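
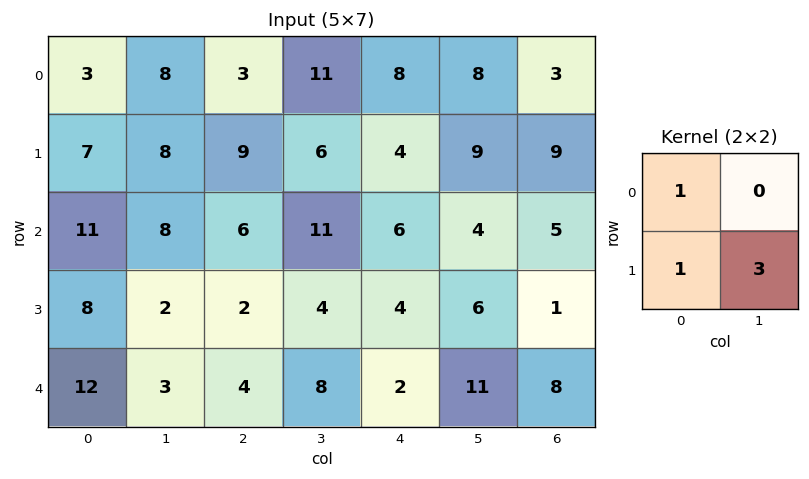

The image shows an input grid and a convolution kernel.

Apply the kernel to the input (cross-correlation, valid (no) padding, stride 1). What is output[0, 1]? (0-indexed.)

43

The receptive field on the input at this output position is [8 3 / 8 9]. Elementwise product with the kernel and sum: 8·1 + 8·1 + 9·3.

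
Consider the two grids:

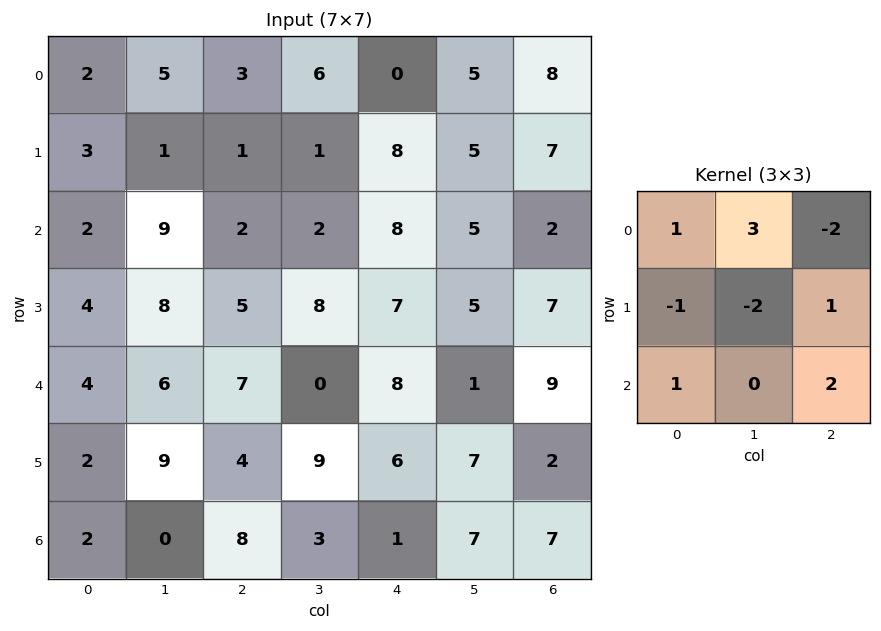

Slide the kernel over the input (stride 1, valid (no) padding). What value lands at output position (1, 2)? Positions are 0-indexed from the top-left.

9

The receptive field on the input at this output position is [1 1 8 / 2 2 8 / 5 8 7]. Elementwise product with the kernel and sum: 1·1 + 1·3 + 8·-2 + 2·-1 + 2·-2 + 8·1 + 5·1 + 7·2.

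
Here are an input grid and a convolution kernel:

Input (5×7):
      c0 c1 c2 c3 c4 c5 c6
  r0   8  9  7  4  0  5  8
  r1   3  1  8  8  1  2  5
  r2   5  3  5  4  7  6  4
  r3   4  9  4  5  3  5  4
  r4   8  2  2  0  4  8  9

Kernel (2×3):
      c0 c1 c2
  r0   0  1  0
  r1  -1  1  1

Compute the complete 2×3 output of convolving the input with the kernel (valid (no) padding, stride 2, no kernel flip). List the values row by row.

Output[0,0]: The receptive field on the input at this output position is [8 9 7 / 3 1 8]. Elementwise product with the kernel and sum: 9·1 + 3·-1 + 1·1 + 8·1.
Output[0,1]: The receptive field on the input at this output position is [7 4 0 / 8 8 1]. Elementwise product with the kernel and sum: 4·1 + 8·-1 + 8·1 + 1·1.

15 5 11
12 8 12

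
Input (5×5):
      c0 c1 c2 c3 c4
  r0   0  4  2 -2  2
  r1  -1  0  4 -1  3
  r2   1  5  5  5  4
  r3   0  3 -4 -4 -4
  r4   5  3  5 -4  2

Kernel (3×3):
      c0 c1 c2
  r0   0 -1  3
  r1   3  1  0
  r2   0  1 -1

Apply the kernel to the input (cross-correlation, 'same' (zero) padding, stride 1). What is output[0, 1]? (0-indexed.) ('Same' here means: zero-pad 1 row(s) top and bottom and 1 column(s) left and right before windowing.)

The receptive field on the zero-padded input at this output position is [0 0 0 / 0 4 2 / -1 0 4]. Elementwise product with the kernel and sum: 0·-1 + 0·3 + 0·3 + 4·1 + 0·1 + 4·-1.

0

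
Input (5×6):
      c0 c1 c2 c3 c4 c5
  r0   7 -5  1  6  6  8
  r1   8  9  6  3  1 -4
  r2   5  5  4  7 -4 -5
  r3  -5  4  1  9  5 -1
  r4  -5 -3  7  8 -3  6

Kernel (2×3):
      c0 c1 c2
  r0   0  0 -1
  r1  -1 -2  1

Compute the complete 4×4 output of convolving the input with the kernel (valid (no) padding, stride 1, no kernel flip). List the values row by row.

Output[0,0]: The receptive field on the input at this output position is [7 -5 1 / 8 9 6]. Elementwise product with the kernel and sum: 1·-1 + 8·-1 + 9·-2 + 6·1.

-21 -24 -17 -17
-17 -9 -23 0
-6 -4 -10 -15
17 -12 -31 5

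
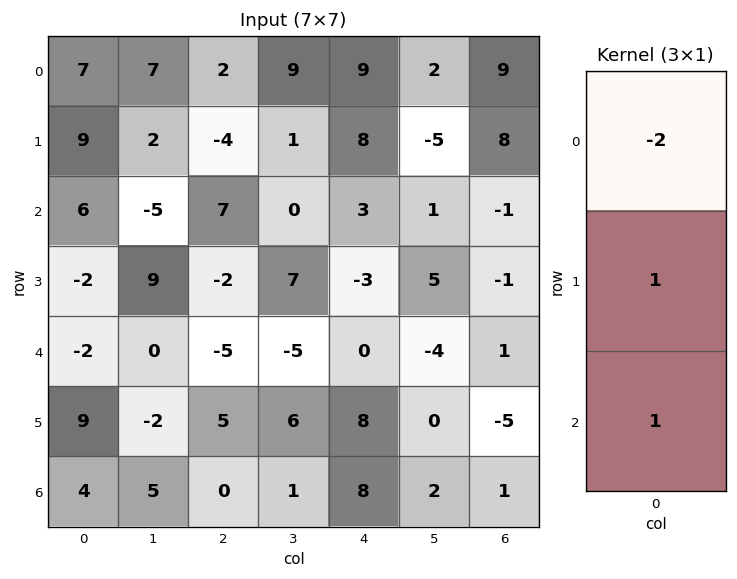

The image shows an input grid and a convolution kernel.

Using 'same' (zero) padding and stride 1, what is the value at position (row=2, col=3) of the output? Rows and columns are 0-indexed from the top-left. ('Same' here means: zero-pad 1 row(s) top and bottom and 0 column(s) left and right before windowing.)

5

The receptive field on the zero-padded input at this output position is [1 / 0 / 7]. Elementwise product with the kernel and sum: 1·-2 + 0·1 + 7·1.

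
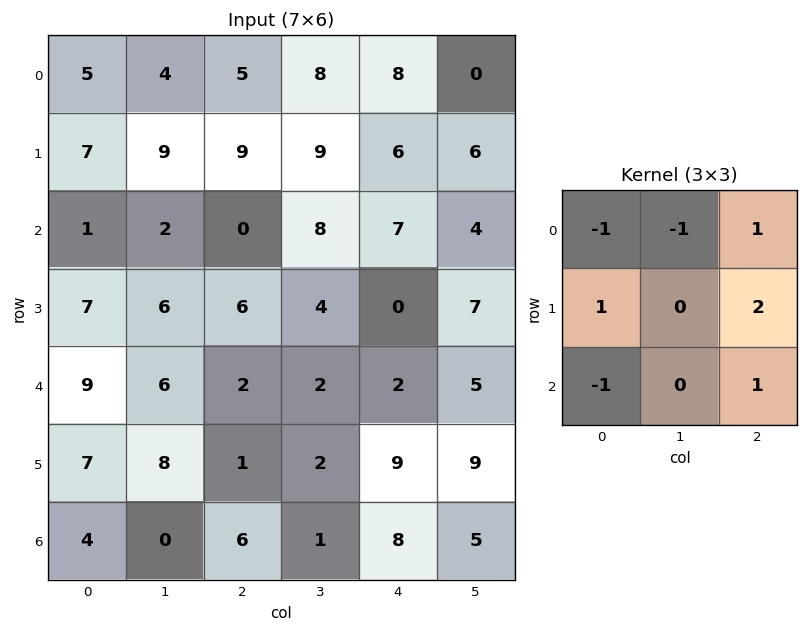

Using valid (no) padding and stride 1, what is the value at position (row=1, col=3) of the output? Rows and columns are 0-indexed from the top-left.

10

The receptive field on the input at this output position is [9 6 6 / 8 7 4 / 4 0 7]. Elementwise product with the kernel and sum: 9·-1 + 6·-1 + 6·1 + 8·1 + 4·2 + 4·-1 + 7·1.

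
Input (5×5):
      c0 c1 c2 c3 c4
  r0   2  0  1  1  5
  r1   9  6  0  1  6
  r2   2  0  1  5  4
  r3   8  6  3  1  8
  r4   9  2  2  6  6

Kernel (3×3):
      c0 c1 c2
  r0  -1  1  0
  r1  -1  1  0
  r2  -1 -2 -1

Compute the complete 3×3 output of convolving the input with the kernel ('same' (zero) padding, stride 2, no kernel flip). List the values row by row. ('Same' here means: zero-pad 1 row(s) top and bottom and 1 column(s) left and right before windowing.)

Output[0,0]: The receptive field on the zero-padded input at this output position is [0 0 0 / 0 2 0 / 0 9 6]. Elementwise product with the kernel and sum: 0·-1 + 0·1 + 0·-1 + 2·1 + 0·-1 + 9·-2 + 6·-1.

-22 -6 -9
-11 -18 -13
17 -3 7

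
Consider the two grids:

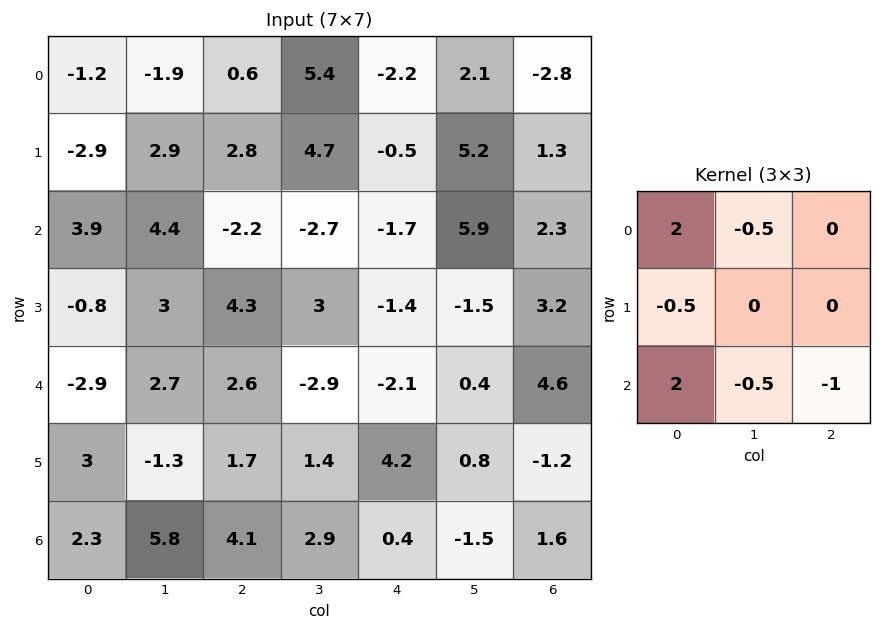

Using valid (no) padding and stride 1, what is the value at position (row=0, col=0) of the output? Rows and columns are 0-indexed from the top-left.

7.8

The receptive field on the input at this output position is [-1.2 -1.9 0.6 / -2.9 2.9 2.8 / 3.9 4.4 -2.2]. Elementwise product with the kernel and sum: -1.2·2 + -1.9·-0.5 + -2.9·-0.5 + 3.9·2 + 4.4·-0.5 + -2.2·-1.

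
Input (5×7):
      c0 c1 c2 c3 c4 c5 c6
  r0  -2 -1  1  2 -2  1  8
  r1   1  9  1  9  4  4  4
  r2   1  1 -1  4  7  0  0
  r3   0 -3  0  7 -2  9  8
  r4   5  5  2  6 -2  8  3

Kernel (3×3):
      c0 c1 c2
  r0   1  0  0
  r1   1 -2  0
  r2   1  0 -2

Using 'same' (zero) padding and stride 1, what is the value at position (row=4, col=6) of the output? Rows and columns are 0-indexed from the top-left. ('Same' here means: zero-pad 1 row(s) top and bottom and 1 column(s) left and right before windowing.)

The receptive field on the zero-padded input at this output position is [9 8 0 / 8 3 0 / 0 0 0]. Elementwise product with the kernel and sum: 9·1 + 8·1 + 3·-2 + 0·1 + 0·-2.

11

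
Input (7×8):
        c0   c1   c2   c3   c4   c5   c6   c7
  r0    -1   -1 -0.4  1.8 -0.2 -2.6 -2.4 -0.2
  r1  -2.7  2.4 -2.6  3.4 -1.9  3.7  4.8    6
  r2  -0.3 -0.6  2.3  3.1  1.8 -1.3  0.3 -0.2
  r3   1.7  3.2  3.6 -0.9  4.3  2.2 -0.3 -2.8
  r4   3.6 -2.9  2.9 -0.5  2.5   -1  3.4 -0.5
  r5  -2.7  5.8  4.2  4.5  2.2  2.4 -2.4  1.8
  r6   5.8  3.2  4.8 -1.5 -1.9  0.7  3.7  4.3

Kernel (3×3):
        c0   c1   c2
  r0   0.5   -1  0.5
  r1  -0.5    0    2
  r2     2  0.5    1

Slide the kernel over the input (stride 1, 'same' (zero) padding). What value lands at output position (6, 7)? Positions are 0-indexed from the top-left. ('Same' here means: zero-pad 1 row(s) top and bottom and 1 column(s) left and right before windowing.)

-4.85

The receptive field on the zero-padded input at this output position is [-2.4 1.8 0 / 3.7 4.3 0 / 0 0 0]. Elementwise product with the kernel and sum: -2.4·0.5 + 1.8·-1 + 0·0.5 + 3.7·-0.5 + 0·2 + 0·2 + 0·0.5 + 0·1.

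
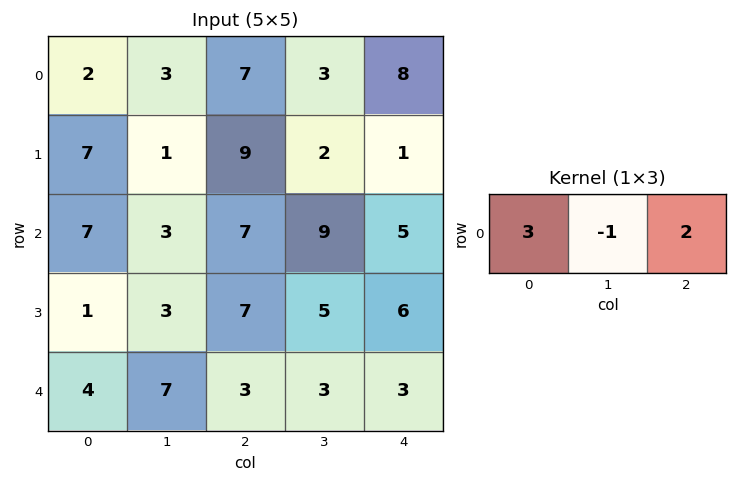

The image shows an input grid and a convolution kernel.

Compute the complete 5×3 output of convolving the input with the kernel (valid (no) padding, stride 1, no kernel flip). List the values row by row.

Output[0,0]: The receptive field on the input at this output position is [2 3 7]. Elementwise product with the kernel and sum: 2·3 + 3·-1 + 7·2.

17 8 34
38 -2 27
32 20 22
14 12 28
11 24 12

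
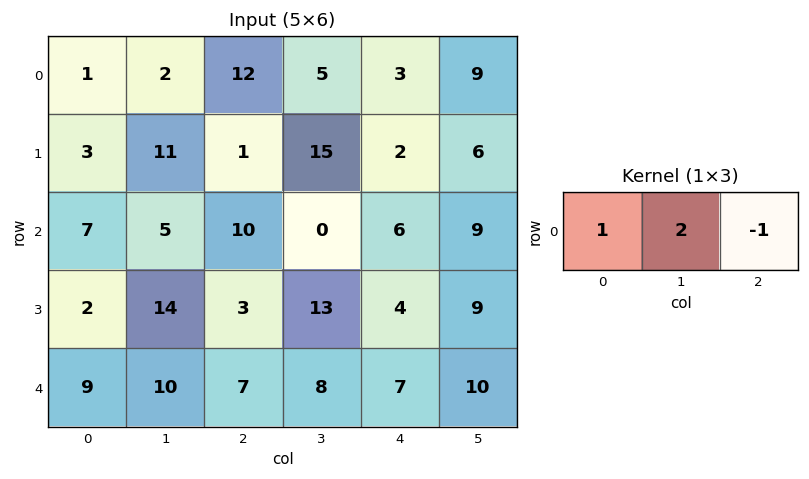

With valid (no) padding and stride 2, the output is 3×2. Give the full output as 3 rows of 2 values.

Output[0,0]: The receptive field on the input at this output position is [1 2 12]. Elementwise product with the kernel and sum: 1·1 + 2·2 + 12·-1.
Output[0,1]: The receptive field on the input at this output position is [12 5 3]. Elementwise product with the kernel and sum: 12·1 + 5·2 + 3·-1.

-7 19
7 4
22 16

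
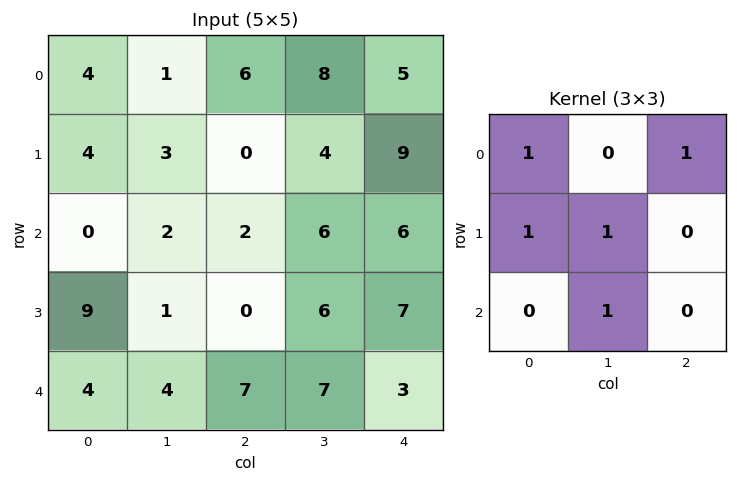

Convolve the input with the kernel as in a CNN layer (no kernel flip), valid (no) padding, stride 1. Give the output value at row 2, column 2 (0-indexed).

The receptive field on the input at this output position is [2 6 6 / 0 6 7 / 7 7 3]. Elementwise product with the kernel and sum: 2·1 + 6·1 + 0·1 + 6·1 + 7·1.

21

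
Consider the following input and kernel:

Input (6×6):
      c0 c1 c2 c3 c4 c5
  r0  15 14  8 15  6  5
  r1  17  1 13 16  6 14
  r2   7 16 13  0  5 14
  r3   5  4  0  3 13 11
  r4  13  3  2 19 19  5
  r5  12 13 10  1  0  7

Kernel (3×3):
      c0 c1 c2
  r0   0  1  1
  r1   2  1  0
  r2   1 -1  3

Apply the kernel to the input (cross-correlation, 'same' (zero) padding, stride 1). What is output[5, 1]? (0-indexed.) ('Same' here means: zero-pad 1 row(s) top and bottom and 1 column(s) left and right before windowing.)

42

The receptive field on the zero-padded input at this output position is [13 3 2 / 12 13 10 / 0 0 0]. Elementwise product with the kernel and sum: 3·1 + 2·1 + 12·2 + 13·1 + 0·1 + 0·-1 + 0·3.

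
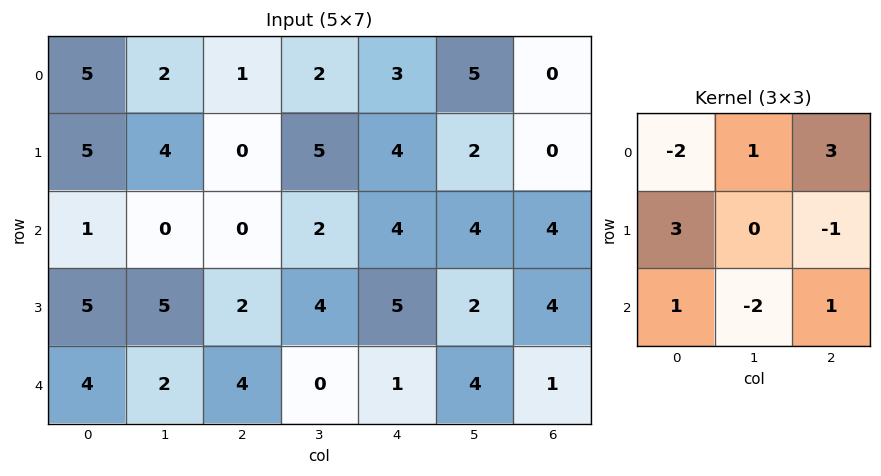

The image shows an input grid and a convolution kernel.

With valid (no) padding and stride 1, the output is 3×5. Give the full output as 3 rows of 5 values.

11 12 5 25 11
-6 10 12 -2 7
15 11 20 24 13

Output[0,0]: The receptive field on the input at this output position is [5 2 1 / 5 4 0 / 1 0 0]. Elementwise product with the kernel and sum: 5·-2 + 2·1 + 1·3 + 5·3 + 0·-1 + 1·1 + 0·-2 + 0·1.
Output[0,1]: The receptive field on the input at this output position is [2 1 2 / 4 0 5 / 0 0 2]. Elementwise product with the kernel and sum: 2·-2 + 1·1 + 2·3 + 4·3 + 5·-1 + 0·1 + 0·-2 + 2·1.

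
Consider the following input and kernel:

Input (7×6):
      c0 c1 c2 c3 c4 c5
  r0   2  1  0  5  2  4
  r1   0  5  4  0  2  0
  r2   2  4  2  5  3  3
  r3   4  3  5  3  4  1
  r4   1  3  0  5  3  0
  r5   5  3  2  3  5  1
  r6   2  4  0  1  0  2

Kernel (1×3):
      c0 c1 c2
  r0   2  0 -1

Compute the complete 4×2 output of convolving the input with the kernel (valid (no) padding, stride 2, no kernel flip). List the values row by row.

4 -2
2 1
2 -3
4 0

Output[0,0]: The receptive field on the input at this output position is [2 1 0]. Elementwise product with the kernel and sum: 2·2 + 0·-1.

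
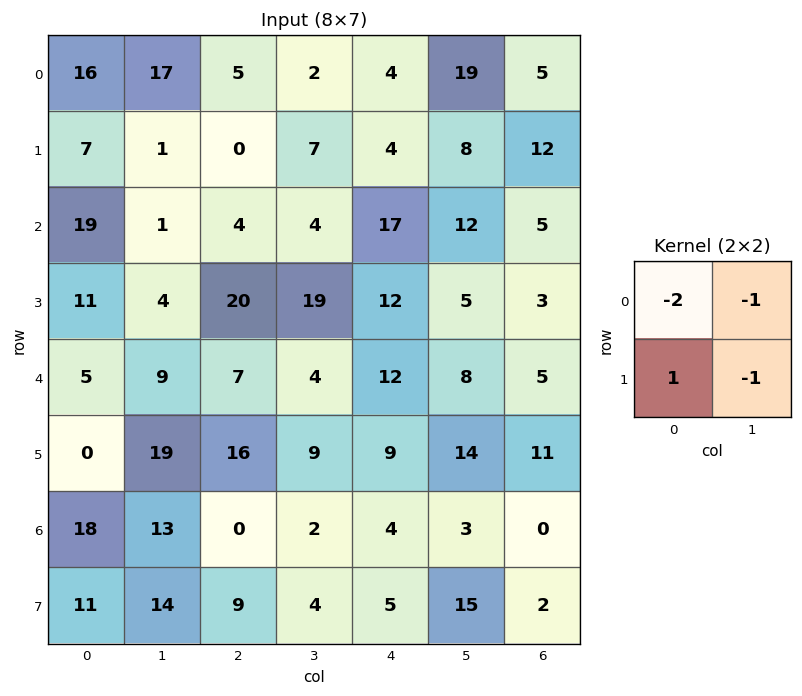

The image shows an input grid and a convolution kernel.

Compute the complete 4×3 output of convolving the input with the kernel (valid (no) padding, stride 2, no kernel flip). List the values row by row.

Output[0,0]: The receptive field on the input at this output position is [16 17 / 7 1]. Elementwise product with the kernel and sum: 16·-2 + 17·-1 + 7·1 + 1·-1.
Output[0,1]: The receptive field on the input at this output position is [5 2 / 0 7]. Elementwise product with the kernel and sum: 5·-2 + 2·-1 + 0·1 + 7·-1.

-43 -19 -31
-32 -11 -39
-38 -11 -37
-52 3 -21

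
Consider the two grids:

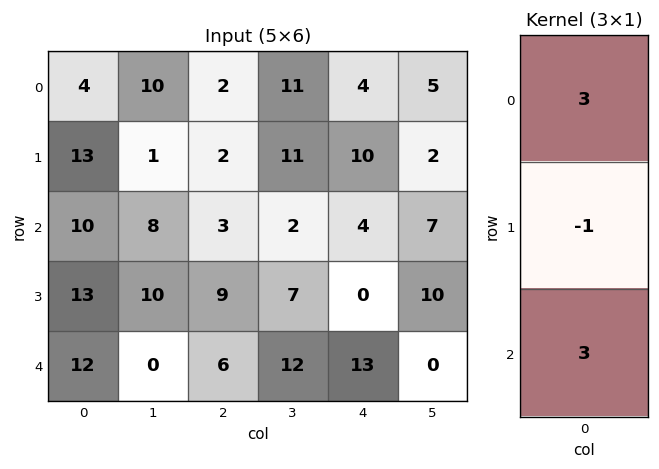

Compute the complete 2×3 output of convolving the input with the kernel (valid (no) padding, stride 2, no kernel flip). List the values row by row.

29 13 14
53 18 51

Output[0,0]: The receptive field on the input at this output position is [4 / 13 / 10]. Elementwise product with the kernel and sum: 4·3 + 13·-1 + 10·3.
Output[0,1]: The receptive field on the input at this output position is [2 / 2 / 3]. Elementwise product with the kernel and sum: 2·3 + 2·-1 + 3·3.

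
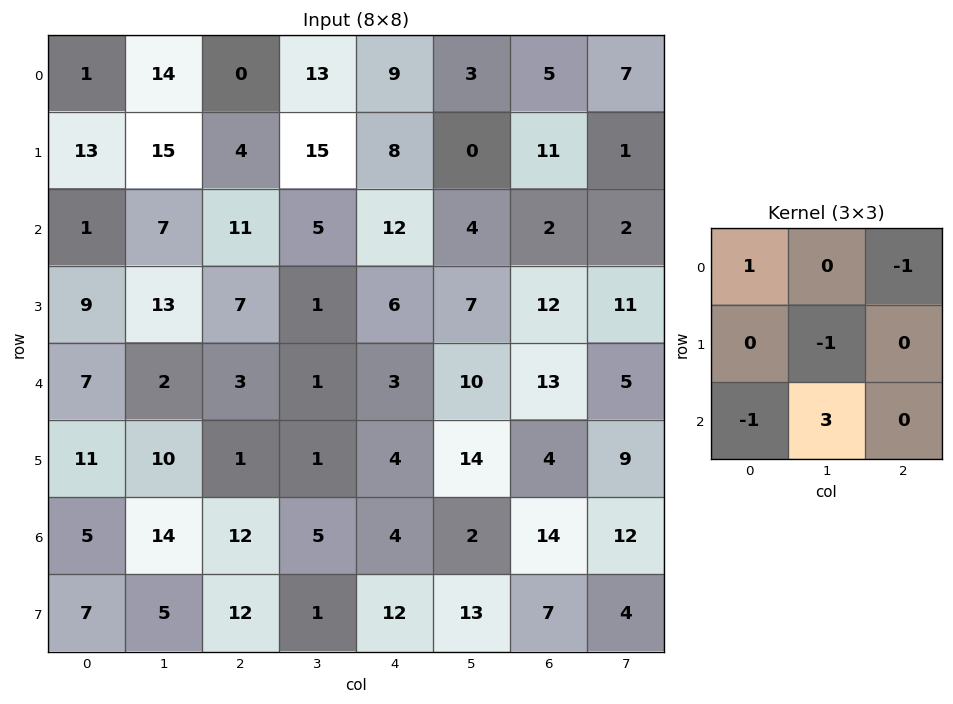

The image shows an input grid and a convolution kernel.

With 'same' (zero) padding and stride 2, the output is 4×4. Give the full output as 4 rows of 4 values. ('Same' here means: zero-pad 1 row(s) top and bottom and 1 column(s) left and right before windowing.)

Output[0,0]: The receptive field on the zero-padded input at this output position is [0 0 0 / 0 1 14 / 0 13 15]. Elementwise product with the kernel and sum: 0·1 + 0·-1 + 1·-1 + 0·-1 + 13·3.

38 -3 0 28
11 -3 20 26
13 2 2 -19
6 28 18 -1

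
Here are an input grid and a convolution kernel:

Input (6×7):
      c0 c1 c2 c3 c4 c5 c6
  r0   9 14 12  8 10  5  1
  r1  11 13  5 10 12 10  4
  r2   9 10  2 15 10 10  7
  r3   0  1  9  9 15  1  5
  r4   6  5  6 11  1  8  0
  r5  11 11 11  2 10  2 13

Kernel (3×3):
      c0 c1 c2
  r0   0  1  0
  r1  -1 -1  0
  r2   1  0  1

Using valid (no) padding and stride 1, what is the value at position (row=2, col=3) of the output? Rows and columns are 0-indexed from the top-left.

5

The receptive field on the input at this output position is [15 10 10 / 9 15 1 / 11 1 8]. Elementwise product with the kernel and sum: 10·1 + 9·-1 + 15·-1 + 11·1 + 8·1.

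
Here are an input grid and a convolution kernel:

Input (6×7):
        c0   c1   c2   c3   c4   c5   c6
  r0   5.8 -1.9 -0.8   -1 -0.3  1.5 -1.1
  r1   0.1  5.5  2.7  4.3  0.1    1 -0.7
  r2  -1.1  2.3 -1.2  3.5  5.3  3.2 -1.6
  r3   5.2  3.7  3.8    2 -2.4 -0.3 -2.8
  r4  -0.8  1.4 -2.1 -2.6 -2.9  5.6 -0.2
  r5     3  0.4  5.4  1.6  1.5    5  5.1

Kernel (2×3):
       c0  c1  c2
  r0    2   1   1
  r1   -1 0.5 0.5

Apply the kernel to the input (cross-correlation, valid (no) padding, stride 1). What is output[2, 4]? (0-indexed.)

13.05

The receptive field on the input at this output position is [5.3 3.2 -1.6 / -2.4 -0.3 -2.8]. Elementwise product with the kernel and sum: 5.3·2 + 3.2·1 + -1.6·1 + -2.4·-1 + -0.3·0.5 + -2.8·0.5.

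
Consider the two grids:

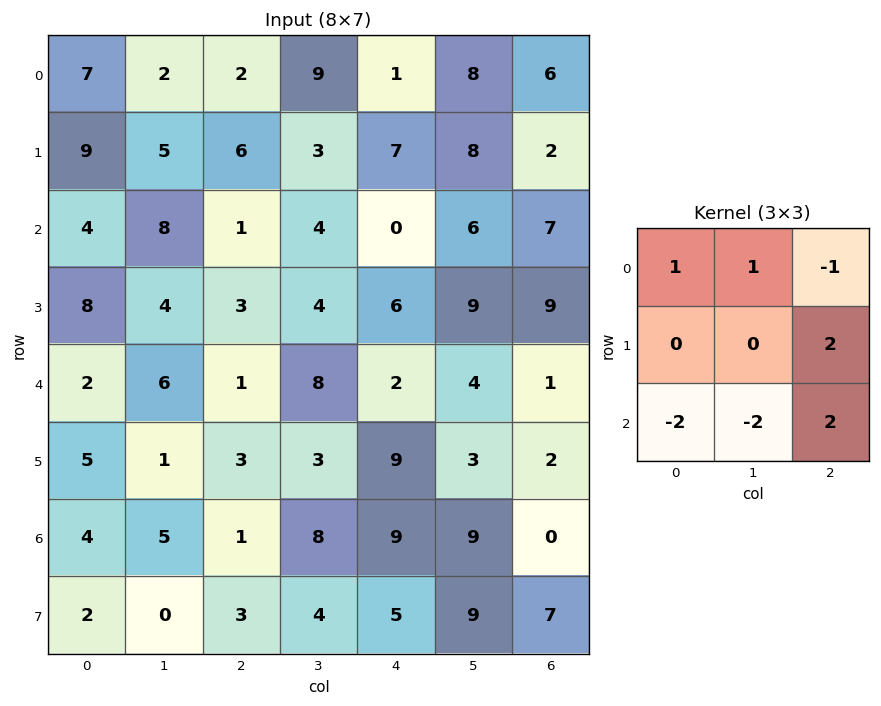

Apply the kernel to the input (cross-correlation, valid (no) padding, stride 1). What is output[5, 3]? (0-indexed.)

The receptive field on the input at this output position is [3 9 3 / 8 9 9 / 4 5 9]. Elementwise product with the kernel and sum: 3·1 + 9·1 + 3·-1 + 9·2 + 4·-2 + 5·-2 + 9·2.

27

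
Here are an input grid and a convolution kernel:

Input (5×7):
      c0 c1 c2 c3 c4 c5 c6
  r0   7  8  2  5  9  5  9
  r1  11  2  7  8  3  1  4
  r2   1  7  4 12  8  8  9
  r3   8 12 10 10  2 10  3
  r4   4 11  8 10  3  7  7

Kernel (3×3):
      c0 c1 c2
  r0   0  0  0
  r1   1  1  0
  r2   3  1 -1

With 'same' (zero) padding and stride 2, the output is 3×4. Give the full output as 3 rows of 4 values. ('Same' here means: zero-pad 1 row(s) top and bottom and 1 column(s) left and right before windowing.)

16 15 40 21
-3 47 42 50
4 19 13 14

Output[0,0]: The receptive field on the zero-padded input at this output position is [0 0 0 / 0 7 8 / 0 11 2]. Elementwise product with the kernel and sum: 0·1 + 7·1 + 0·3 + 11·1 + 2·-1.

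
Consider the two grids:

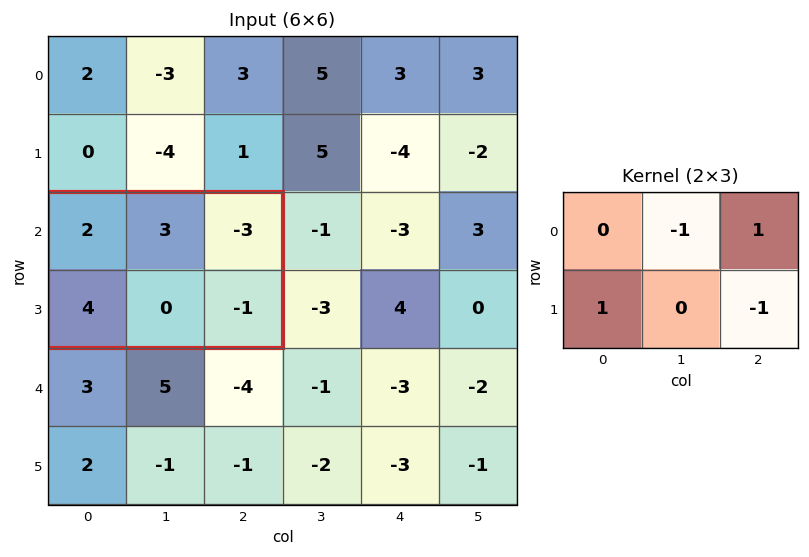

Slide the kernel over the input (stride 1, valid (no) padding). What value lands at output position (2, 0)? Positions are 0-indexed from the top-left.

The receptive field on the input at this output position is [2 3 -3 / 4 0 -1]. Elementwise product with the kernel and sum: 3·-1 + -3·1 + 4·1 + -1·-1.

-1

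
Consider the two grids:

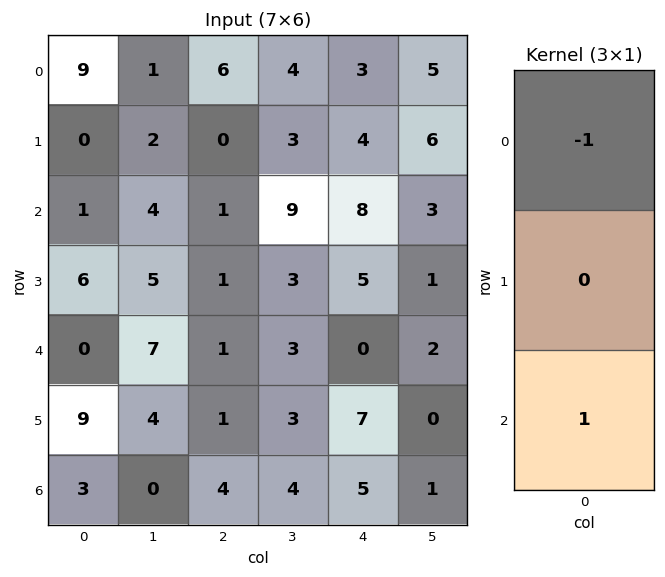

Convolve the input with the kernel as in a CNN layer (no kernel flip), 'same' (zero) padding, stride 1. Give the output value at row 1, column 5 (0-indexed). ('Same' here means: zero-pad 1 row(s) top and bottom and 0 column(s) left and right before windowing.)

-2

The receptive field on the zero-padded input at this output position is [5 / 6 / 3]. Elementwise product with the kernel and sum: 5·-1 + 3·1.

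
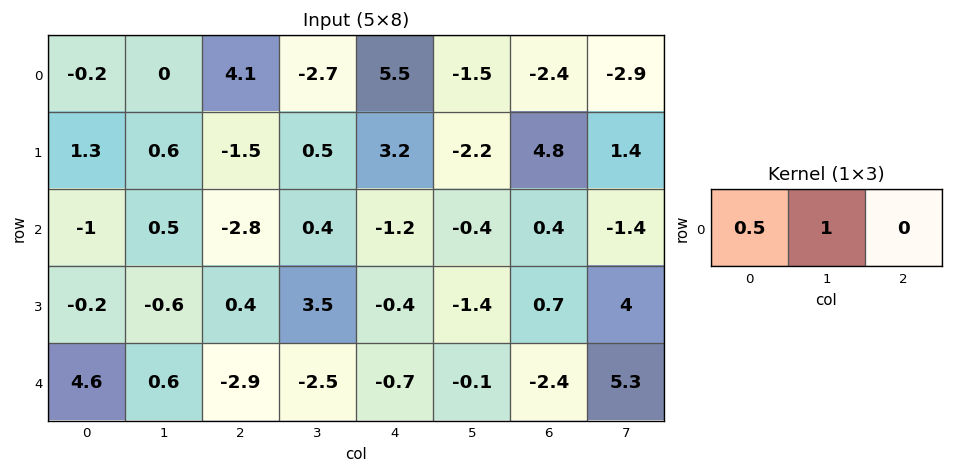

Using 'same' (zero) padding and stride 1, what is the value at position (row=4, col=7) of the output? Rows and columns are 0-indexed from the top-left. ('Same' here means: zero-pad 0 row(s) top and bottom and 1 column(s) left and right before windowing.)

The receptive field on the zero-padded input at this output position is [-2.4 5.3 0]. Elementwise product with the kernel and sum: -2.4·0.5 + 5.3·1.

4.1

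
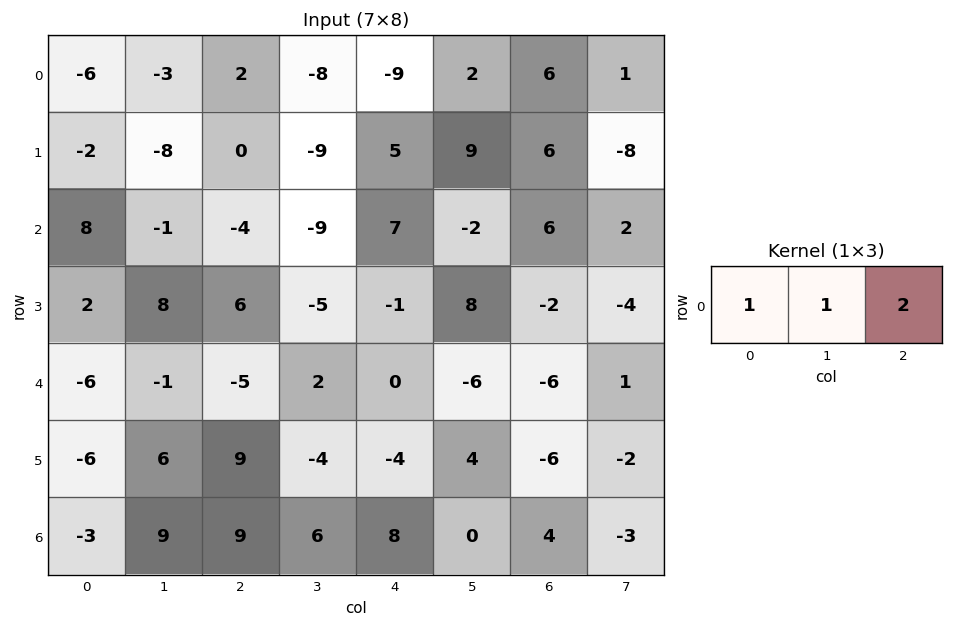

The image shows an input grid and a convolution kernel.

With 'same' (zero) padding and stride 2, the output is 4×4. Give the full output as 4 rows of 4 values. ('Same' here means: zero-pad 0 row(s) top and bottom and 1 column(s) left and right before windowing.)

-12 -17 -13 10
6 -23 -6 8
-8 -2 -10 -10
15 30 14 -2

Output[0,0]: The receptive field on the zero-padded input at this output position is [0 -6 -3]. Elementwise product with the kernel and sum: 0·1 + -6·1 + -3·2.
Output[0,1]: The receptive field on the zero-padded input at this output position is [-3 2 -8]. Elementwise product with the kernel and sum: -3·1 + 2·1 + -8·2.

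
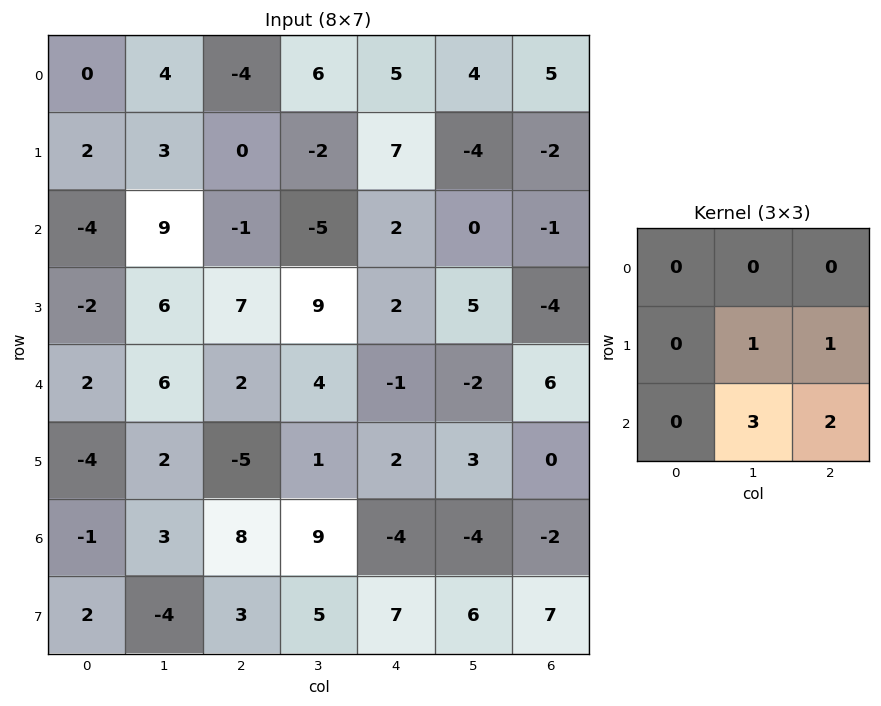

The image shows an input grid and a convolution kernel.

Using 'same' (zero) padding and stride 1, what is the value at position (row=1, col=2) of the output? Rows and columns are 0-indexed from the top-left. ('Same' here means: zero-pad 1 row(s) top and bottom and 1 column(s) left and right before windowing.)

-15

The receptive field on the zero-padded input at this output position is [4 -4 6 / 3 0 -2 / 9 -1 -5]. Elementwise product with the kernel and sum: 0·1 + -2·1 + -1·3 + -5·2.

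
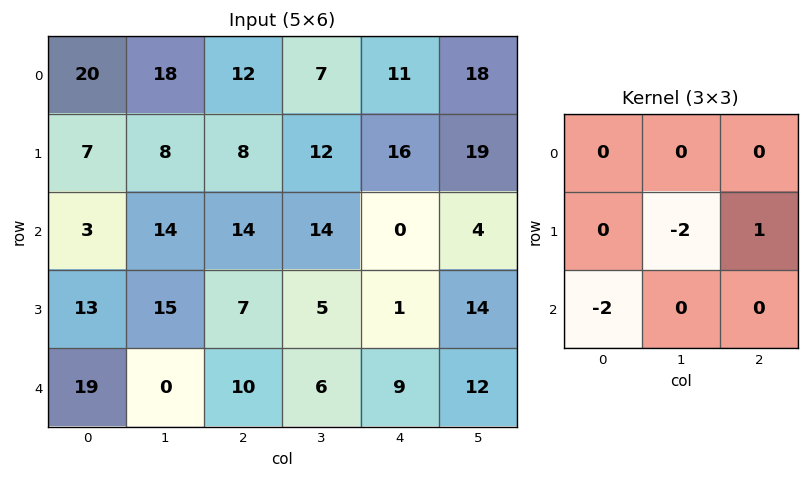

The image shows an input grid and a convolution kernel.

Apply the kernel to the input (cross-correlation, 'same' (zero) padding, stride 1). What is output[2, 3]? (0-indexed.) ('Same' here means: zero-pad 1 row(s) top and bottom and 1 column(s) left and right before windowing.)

-42

The receptive field on the zero-padded input at this output position is [8 12 16 / 14 14 0 / 7 5 1]. Elementwise product with the kernel and sum: 14·-2 + 0·1 + 7·-2.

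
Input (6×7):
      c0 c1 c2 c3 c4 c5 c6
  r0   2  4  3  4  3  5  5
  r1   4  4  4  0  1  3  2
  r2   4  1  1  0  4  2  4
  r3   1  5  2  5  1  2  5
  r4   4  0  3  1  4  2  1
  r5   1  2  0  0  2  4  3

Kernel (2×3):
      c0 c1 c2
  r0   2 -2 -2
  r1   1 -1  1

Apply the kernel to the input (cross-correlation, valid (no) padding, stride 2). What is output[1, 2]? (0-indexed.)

The receptive field on the input at this output position is [4 2 4 / 1 2 5]. Elementwise product with the kernel and sum: 4·2 + 2·-2 + 4·-2 + 1·1 + 2·-1 + 5·1.

0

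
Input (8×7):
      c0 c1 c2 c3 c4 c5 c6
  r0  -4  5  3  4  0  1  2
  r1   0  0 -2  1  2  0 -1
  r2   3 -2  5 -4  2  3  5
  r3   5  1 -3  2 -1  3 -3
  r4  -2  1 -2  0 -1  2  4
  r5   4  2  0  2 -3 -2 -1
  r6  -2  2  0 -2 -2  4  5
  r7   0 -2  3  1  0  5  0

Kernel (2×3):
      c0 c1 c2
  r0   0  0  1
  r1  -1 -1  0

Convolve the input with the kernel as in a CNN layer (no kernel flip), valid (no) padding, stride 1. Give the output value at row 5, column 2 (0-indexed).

-1

The receptive field on the input at this output position is [0 2 -3 / 0 -2 -2]. Elementwise product with the kernel and sum: -3·1 + 0·-1 + -2·-1.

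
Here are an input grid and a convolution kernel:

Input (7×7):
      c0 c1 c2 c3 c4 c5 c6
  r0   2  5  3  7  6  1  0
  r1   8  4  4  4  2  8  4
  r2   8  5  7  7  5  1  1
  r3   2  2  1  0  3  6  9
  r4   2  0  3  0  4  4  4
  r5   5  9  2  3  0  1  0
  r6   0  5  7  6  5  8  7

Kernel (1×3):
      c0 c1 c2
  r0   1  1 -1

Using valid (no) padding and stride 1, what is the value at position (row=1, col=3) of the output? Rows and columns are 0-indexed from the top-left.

-2

The receptive field on the input at this output position is [4 2 8]. Elementwise product with the kernel and sum: 4·1 + 2·1 + 8·-1.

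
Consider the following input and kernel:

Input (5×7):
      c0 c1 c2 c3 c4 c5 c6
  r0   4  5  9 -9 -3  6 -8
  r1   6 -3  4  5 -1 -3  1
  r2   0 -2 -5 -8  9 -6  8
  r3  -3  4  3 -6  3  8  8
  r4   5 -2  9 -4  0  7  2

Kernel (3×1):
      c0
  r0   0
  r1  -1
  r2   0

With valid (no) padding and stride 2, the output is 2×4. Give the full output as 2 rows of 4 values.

Output[0,0]: The receptive field on the input at this output position is [4 / 6 / 0]. Elementwise product with the kernel and sum: 6·-1.

-6 -4 1 -1
3 -3 -3 -8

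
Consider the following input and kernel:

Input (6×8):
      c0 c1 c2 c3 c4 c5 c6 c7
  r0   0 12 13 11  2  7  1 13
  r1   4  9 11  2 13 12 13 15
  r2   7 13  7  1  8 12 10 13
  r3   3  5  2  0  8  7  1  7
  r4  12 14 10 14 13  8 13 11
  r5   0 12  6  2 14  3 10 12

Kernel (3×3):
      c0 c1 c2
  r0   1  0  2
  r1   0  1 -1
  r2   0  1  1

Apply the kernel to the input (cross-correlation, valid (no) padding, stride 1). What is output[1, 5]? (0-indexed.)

The receptive field on the input at this output position is [12 13 15 / 12 10 13 / 7 1 7]. Elementwise product with the kernel and sum: 12·1 + 15·2 + 10·1 + 13·-1 + 1·1 + 7·1.

47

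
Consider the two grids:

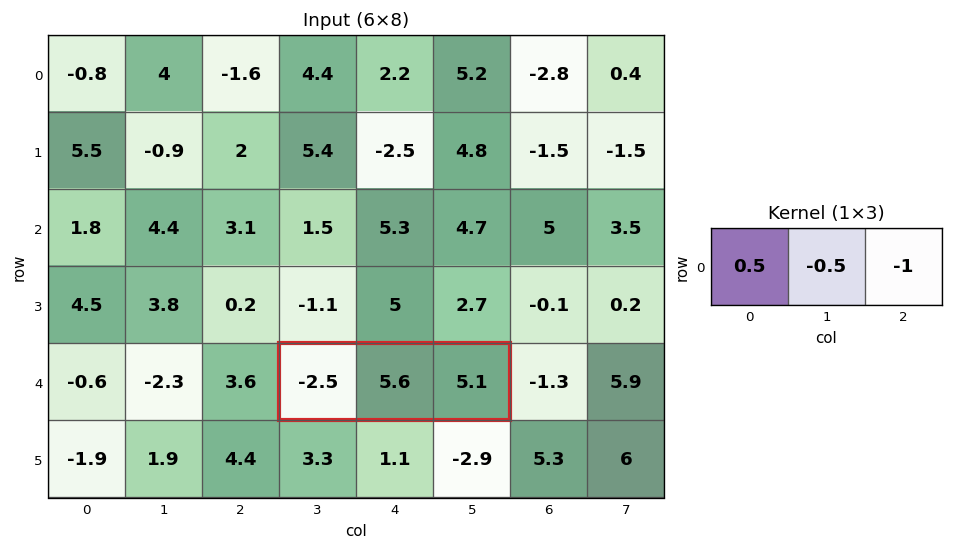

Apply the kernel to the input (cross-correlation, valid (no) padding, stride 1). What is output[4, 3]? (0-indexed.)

The receptive field on the input at this output position is [-2.5 5.6 5.1]. Elementwise product with the kernel and sum: -2.5·0.5 + 5.6·-0.5 + 5.1·-1.

-9.15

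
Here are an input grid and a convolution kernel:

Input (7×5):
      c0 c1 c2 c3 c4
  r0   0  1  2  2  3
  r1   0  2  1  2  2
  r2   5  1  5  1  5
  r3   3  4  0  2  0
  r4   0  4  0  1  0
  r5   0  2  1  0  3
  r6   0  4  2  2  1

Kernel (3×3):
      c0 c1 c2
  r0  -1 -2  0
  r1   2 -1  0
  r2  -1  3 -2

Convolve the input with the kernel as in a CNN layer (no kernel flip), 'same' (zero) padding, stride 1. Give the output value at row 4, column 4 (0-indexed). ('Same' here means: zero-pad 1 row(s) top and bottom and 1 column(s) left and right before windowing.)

The receptive field on the zero-padded input at this output position is [2 0 0 / 1 0 0 / 0 3 0]. Elementwise product with the kernel and sum: 2·-1 + 0·-2 + 1·2 + 0·-1 + 0·-1 + 3·3 + 0·-2.

9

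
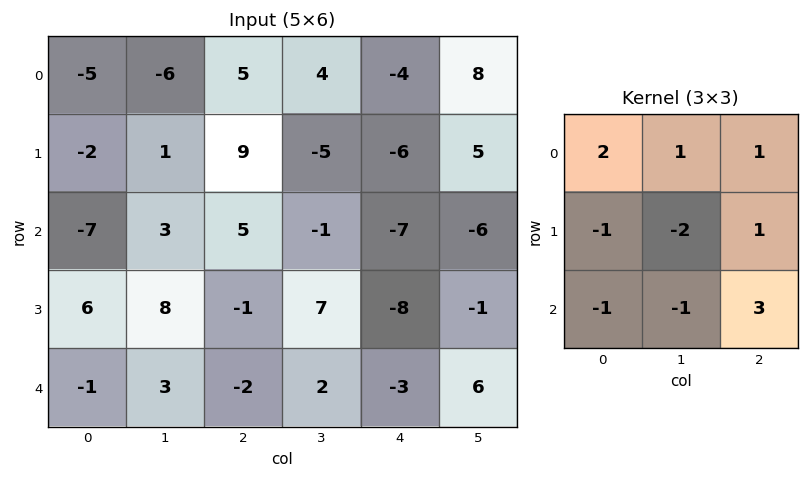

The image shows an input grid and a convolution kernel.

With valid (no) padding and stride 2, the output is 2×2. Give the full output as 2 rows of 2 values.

Output[0,0]: The receptive field on the input at this output position is [-5 -6 5 / -2 1 9 / -7 3 5]. Elementwise product with the kernel and sum: -5·2 + -6·1 + 5·1 + -2·-1 + 1·-2 + 9·1 + -7·-1 + 3·-1 + 5·3.

17 -20
-37 -28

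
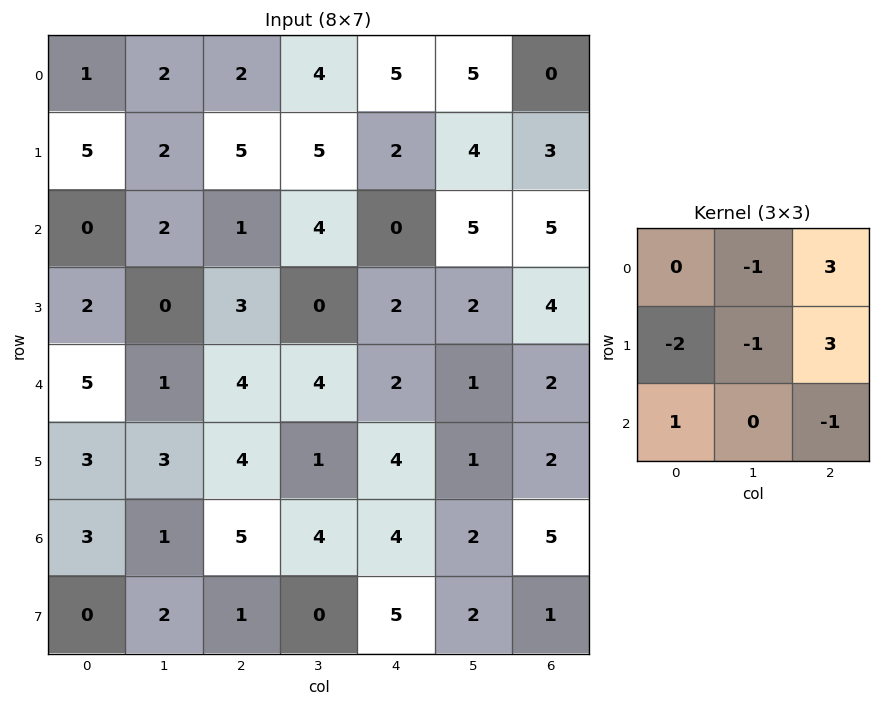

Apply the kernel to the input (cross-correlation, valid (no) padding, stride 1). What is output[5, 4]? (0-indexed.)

The receptive field on the input at this output position is [4 1 2 / 4 2 5 / 5 2 1]. Elementwise product with the kernel and sum: 1·-1 + 2·3 + 4·-2 + 2·-1 + 5·3 + 5·1 + 1·-1.

14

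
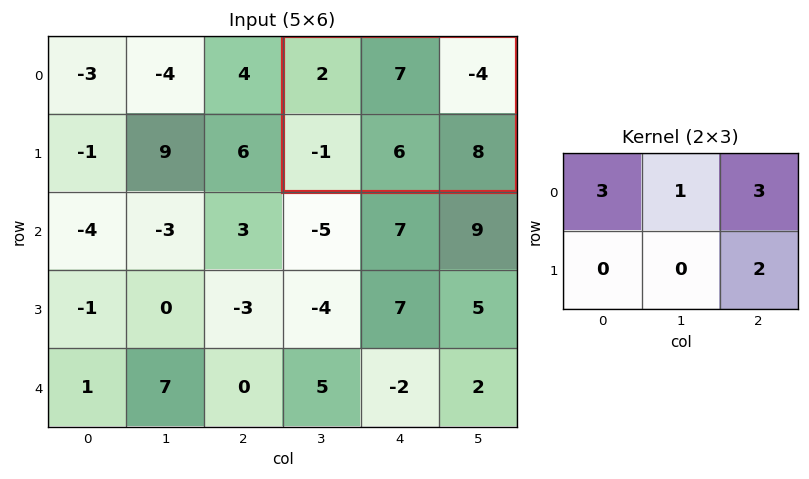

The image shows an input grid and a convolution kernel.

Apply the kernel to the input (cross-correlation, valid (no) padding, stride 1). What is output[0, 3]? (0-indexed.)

17

The receptive field on the input at this output position is [2 7 -4 / -1 6 8]. Elementwise product with the kernel and sum: 2·3 + 7·1 + -4·3 + 8·2.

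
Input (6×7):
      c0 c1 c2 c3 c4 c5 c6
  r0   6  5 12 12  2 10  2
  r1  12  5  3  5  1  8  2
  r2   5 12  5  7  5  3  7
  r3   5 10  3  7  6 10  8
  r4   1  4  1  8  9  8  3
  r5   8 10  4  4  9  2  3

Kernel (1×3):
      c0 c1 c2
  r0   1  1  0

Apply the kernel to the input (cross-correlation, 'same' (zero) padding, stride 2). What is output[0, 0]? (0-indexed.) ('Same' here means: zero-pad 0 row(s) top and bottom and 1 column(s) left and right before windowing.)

6

The receptive field on the zero-padded input at this output position is [0 6 5]. Elementwise product with the kernel and sum: 0·1 + 6·1.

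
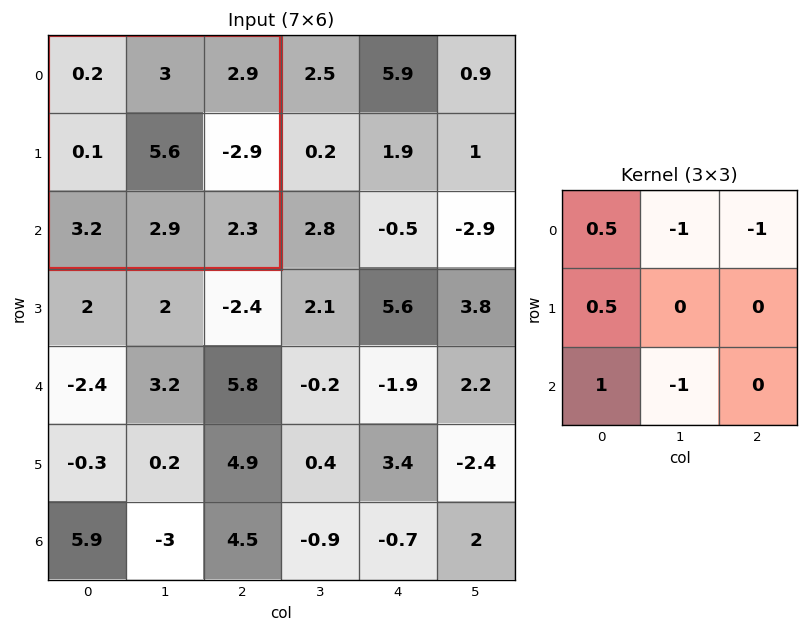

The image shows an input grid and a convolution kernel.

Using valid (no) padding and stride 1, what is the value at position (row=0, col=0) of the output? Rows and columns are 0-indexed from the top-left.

-5.45

The receptive field on the input at this output position is [0.2 3 2.9 / 0.1 5.6 -2.9 / 3.2 2.9 2.3]. Elementwise product with the kernel and sum: 0.2·0.5 + 3·-1 + 2.9·-1 + 0.1·0.5 + 3.2·1 + 2.9·-1.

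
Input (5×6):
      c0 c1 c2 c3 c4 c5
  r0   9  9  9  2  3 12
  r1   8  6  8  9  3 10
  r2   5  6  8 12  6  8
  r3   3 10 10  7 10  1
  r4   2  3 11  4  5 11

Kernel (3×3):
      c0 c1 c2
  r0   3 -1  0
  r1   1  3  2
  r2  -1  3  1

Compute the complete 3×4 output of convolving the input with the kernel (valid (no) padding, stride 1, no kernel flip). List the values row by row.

81 96 100 55
94 91 92 94
80 98 69 91

Output[0,0]: The receptive field on the input at this output position is [9 9 9 / 8 6 8 / 5 6 8]. Elementwise product with the kernel and sum: 9·3 + 9·-1 + 8·1 + 6·3 + 8·2 + 5·-1 + 6·3 + 8·1.
Output[0,1]: The receptive field on the input at this output position is [9 9 2 / 6 8 9 / 6 8 12]. Elementwise product with the kernel and sum: 9·3 + 9·-1 + 6·1 + 8·3 + 9·2 + 6·-1 + 8·3 + 12·1.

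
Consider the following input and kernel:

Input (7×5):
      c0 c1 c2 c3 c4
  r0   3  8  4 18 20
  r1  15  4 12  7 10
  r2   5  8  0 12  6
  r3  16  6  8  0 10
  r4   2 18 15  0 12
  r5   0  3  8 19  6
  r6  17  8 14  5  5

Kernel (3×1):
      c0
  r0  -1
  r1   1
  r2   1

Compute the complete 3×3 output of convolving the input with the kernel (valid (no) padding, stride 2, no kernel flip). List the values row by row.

Output[0,0]: The receptive field on the input at this output position is [3 / 15 / 5]. Elementwise product with the kernel and sum: 3·-1 + 15·1 + 5·1.
Output[0,1]: The receptive field on the input at this output position is [4 / 12 / 0]. Elementwise product with the kernel and sum: 4·-1 + 12·1 + 0·1.

17 8 -4
13 23 16
15 7 -1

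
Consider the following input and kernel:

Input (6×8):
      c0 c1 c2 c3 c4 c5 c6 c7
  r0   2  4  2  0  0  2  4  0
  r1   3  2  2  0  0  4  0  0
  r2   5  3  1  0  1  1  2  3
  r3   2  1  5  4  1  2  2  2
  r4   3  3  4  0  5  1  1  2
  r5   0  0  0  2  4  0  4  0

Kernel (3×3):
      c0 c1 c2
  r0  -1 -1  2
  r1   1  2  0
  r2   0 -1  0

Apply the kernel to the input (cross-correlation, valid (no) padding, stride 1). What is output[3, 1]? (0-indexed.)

The receptive field on the input at this output position is [1 5 4 / 3 4 0 / 0 0 2]. Elementwise product with the kernel and sum: 1·-1 + 5·-1 + 4·2 + 3·1 + 4·2 + 0·-1.

13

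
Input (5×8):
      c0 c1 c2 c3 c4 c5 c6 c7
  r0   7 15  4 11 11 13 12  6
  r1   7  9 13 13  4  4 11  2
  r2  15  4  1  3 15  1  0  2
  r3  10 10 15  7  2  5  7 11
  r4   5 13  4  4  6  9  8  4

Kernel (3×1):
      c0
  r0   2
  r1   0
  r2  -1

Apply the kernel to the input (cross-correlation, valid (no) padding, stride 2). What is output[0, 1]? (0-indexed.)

The receptive field on the input at this output position is [4 / 13 / 1]. Elementwise product with the kernel and sum: 4·2 + 1·-1.

7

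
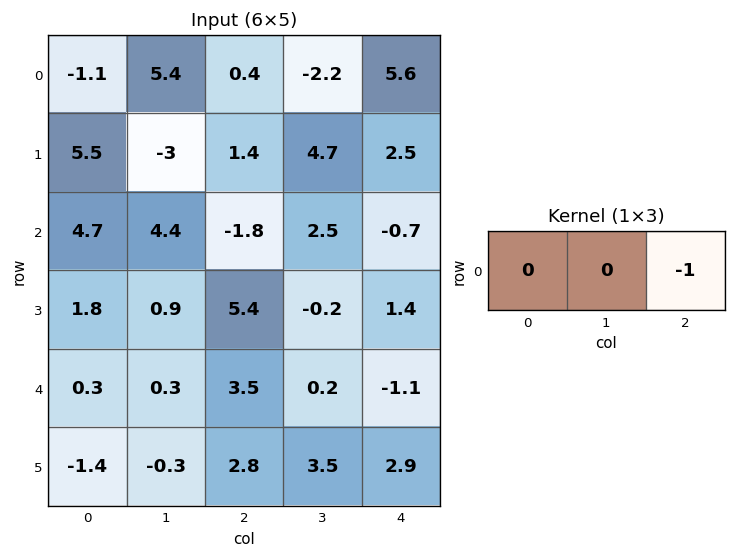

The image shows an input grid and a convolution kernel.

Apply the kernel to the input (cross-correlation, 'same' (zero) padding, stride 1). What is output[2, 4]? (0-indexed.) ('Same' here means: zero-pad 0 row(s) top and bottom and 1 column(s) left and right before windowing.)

0

The receptive field on the zero-padded input at this output position is [2.5 -0.7 0]. Elementwise product with the kernel and sum: 0·-1.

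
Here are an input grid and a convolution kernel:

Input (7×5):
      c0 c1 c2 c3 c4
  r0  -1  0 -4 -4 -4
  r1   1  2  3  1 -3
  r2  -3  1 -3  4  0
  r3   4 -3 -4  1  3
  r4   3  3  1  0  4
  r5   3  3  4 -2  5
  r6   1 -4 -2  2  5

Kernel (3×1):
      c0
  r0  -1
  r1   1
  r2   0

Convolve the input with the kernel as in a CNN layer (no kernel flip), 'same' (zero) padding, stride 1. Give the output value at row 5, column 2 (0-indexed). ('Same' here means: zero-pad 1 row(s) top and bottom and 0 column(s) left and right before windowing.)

3

The receptive field on the zero-padded input at this output position is [1 / 4 / -2]. Elementwise product with the kernel and sum: 1·-1 + 4·1.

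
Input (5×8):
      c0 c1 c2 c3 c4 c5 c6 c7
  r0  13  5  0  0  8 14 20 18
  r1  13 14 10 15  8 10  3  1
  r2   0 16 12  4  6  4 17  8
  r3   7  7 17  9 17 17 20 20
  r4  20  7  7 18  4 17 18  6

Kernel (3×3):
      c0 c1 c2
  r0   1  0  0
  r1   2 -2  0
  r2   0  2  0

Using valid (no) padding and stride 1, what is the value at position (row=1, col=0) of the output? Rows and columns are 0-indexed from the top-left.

-5

The receptive field on the input at this output position is [13 14 10 / 0 16 12 / 7 7 17]. Elementwise product with the kernel and sum: 13·1 + 0·2 + 16·-2 + 7·2.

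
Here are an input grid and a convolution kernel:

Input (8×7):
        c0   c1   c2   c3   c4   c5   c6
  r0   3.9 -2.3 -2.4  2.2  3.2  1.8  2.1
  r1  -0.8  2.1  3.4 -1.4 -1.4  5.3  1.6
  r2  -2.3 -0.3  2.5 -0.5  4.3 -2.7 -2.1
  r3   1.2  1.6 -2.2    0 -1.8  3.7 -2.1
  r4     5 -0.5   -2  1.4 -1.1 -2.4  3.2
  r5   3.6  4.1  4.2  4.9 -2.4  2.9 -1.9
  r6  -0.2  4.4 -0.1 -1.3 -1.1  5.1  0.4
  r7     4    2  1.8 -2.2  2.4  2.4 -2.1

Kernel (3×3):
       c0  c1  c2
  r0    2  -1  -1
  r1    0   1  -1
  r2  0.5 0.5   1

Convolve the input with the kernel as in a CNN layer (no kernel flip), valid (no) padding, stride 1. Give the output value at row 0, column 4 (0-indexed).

The receptive field on the input at this output position is [3.2 1.8 2.1 / -1.4 5.3 1.6 / 4.3 -2.7 -2.1]. Elementwise product with the kernel and sum: 3.2·2 + 1.8·-1 + 2.1·-1 + 5.3·1 + 1.6·-1 + 4.3·0.5 + -2.7·0.5 + -2.1·1.

4.9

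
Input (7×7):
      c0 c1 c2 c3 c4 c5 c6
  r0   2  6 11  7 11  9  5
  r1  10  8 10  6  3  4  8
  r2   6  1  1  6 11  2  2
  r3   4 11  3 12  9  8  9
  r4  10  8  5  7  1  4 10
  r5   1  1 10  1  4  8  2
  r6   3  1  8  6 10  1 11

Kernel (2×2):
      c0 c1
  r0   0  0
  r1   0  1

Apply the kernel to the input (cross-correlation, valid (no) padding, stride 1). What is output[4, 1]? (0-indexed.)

The receptive field on the input at this output position is [8 5 / 1 10]. Elementwise product with the kernel and sum: 10·1.

10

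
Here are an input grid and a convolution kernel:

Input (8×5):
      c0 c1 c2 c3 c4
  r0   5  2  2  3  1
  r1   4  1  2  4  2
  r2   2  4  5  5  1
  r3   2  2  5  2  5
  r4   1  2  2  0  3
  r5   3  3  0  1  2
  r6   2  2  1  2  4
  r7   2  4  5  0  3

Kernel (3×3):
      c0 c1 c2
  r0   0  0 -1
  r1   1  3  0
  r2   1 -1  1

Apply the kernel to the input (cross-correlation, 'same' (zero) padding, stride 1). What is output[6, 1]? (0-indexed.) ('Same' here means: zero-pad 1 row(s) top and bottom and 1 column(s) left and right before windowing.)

The receptive field on the zero-padded input at this output position is [3 3 0 / 2 2 1 / 2 4 5]. Elementwise product with the kernel and sum: 0·-1 + 2·1 + 2·3 + 2·1 + 4·-1 + 5·1.

11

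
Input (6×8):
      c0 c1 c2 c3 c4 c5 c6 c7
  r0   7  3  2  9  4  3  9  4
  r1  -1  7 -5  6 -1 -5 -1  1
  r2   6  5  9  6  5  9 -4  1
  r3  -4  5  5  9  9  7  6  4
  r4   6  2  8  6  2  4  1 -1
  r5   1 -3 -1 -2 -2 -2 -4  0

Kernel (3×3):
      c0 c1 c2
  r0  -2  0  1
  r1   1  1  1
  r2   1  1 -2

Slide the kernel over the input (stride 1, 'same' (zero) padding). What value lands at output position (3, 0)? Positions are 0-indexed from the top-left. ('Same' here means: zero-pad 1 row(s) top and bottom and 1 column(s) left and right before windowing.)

The receptive field on the zero-padded input at this output position is [0 6 5 / 0 -4 5 / 0 6 2]. Elementwise product with the kernel and sum: 0·-2 + 5·1 + 0·1 + -4·1 + 5·1 + 0·1 + 6·1 + 2·-2.

8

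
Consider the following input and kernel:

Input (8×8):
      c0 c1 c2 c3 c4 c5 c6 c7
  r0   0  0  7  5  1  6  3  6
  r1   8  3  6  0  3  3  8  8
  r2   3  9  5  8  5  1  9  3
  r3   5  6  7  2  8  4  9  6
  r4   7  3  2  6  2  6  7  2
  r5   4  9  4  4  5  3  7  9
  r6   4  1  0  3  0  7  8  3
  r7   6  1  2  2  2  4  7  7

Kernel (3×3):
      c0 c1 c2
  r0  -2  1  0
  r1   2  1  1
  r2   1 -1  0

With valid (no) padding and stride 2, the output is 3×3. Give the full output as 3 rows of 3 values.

19 3 25
30 18 16
13 16 15

Output[0,0]: The receptive field on the input at this output position is [0 0 7 / 8 3 6 / 3 9 5]. Elementwise product with the kernel and sum: 0·-2 + 0·1 + 8·2 + 3·1 + 6·1 + 3·1 + 9·-1.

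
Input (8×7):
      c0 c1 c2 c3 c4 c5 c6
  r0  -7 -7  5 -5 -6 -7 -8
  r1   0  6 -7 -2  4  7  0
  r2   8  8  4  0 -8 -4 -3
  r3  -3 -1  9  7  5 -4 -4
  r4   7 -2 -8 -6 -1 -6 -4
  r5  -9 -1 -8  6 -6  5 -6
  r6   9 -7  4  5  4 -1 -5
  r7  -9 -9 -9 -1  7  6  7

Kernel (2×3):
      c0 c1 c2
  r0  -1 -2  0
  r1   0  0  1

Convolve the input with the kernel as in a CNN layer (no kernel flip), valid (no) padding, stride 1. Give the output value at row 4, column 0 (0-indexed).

The receptive field on the input at this output position is [7 -2 -8 / -9 -1 -8]. Elementwise product with the kernel and sum: 7·-1 + -2·-2 + -8·1.

-11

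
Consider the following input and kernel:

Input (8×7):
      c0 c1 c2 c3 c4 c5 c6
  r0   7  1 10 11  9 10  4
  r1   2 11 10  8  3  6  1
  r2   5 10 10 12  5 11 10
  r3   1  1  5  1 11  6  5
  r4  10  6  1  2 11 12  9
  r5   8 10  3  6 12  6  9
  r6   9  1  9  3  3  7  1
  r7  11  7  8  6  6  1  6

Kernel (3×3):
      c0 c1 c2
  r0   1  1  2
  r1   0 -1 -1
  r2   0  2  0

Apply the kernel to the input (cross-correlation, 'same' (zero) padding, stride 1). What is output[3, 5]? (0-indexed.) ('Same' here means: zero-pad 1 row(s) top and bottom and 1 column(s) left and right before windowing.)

49

The receptive field on the zero-padded input at this output position is [5 11 10 / 11 6 5 / 11 12 9]. Elementwise product with the kernel and sum: 5·1 + 11·1 + 10·2 + 6·-1 + 5·-1 + 12·2.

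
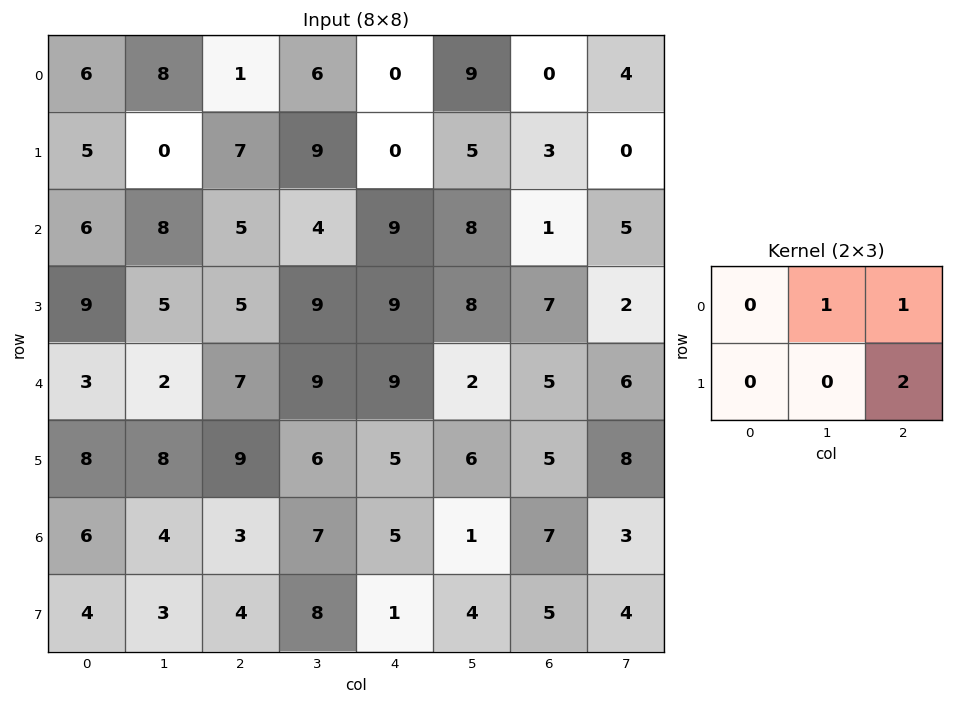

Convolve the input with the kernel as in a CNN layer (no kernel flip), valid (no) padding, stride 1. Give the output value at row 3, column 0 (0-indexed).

The receptive field on the input at this output position is [9 5 5 / 3 2 7]. Elementwise product with the kernel and sum: 5·1 + 5·1 + 7·2.

24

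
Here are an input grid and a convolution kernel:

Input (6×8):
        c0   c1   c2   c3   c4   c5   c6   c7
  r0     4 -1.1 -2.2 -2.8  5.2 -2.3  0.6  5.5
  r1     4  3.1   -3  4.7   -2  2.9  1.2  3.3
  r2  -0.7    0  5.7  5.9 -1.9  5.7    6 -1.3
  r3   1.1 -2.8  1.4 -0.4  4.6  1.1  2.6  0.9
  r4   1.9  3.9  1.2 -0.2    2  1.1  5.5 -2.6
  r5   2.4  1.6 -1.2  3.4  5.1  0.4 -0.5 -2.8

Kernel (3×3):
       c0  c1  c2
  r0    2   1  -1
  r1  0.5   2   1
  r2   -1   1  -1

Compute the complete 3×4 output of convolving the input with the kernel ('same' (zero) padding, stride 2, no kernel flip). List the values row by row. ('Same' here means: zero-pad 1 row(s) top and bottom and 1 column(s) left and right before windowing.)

7.8 -18.55 -2.9 0.55
3.4 20.4 13.25 17.85
12.4 -5.85 9 14.75

Output[0,0]: The receptive field on the zero-padded input at this output position is [0 0 0 / 0 4 -1.1 / 0 4 3.1]. Elementwise product with the kernel and sum: 0·2 + 0·1 + 0·-1 + 0·0.5 + 4·2 + -1.1·1 + 0·-1 + 4·1 + 3.1·-1.
Output[0,1]: The receptive field on the zero-padded input at this output position is [0 0 0 / -1.1 -2.2 -2.8 / 3.1 -3 4.7]. Elementwise product with the kernel and sum: 0·2 + 0·1 + 0·-1 + -1.1·0.5 + -2.2·2 + -2.8·1 + 3.1·-1 + -3·1 + 4.7·-1.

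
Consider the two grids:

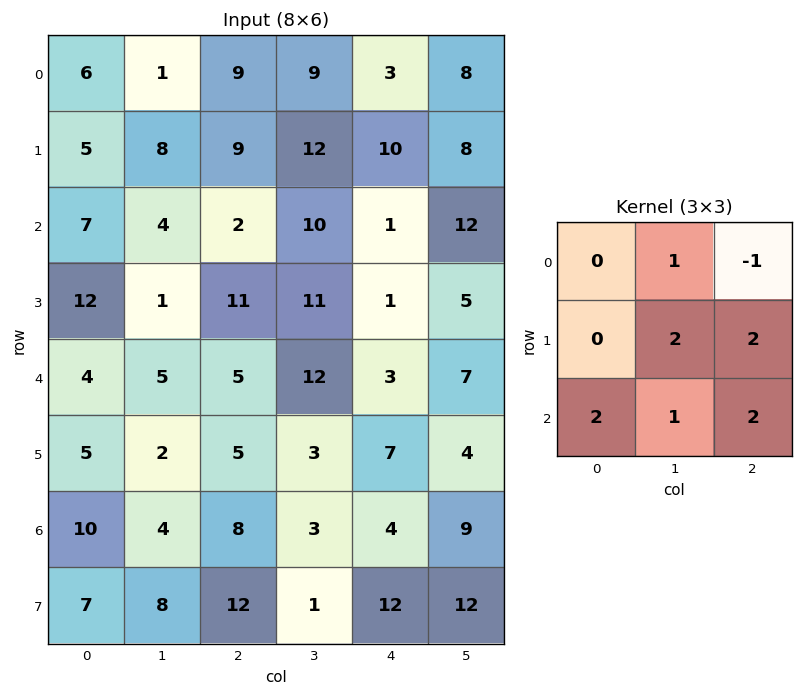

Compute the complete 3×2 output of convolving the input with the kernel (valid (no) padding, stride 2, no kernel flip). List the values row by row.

Output[0,0]: The receptive field on the input at this output position is [6 1 9 / 5 8 9 / 7 4 2]. Elementwise product with the kernel and sum: 1·1 + 9·-1 + 8·2 + 9·2 + 7·2 + 4·1 + 2·2.
Output[0,1]: The receptive field on the input at this output position is [9 9 3 / 9 12 10 / 2 10 1]. Elementwise product with the kernel and sum: 9·1 + 3·-1 + 12·2 + 10·2 + 2·2 + 10·1 + 1·2.

48 66
49 61
54 56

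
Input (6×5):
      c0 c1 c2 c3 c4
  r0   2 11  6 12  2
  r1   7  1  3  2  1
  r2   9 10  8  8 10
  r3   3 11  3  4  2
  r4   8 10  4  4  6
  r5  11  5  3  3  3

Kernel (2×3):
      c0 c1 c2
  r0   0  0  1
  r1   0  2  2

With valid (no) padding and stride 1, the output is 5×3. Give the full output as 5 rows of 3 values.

14 22 8
39 34 37
36 22 22
31 20 22
20 16 18

Output[0,0]: The receptive field on the input at this output position is [2 11 6 / 7 1 3]. Elementwise product with the kernel and sum: 6·1 + 1·2 + 3·2.
Output[0,1]: The receptive field on the input at this output position is [11 6 12 / 1 3 2]. Elementwise product with the kernel and sum: 12·1 + 3·2 + 2·2.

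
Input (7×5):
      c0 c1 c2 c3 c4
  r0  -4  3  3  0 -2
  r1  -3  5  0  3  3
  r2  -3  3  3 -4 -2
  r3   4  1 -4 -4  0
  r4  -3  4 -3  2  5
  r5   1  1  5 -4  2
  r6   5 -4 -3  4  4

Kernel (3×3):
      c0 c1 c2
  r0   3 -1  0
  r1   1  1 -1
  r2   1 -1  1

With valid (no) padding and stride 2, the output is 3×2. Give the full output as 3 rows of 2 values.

Output[0,0]: The receptive field on the input at this output position is [-4 3 3 / -3 5 0 / -3 3 3]. Elementwise product with the kernel and sum: -4·3 + 3·-1 + -3·1 + 5·1 + 0·-1 + -3·1 + 3·-1 + 3·1.

-16 14
-13 5
-10 -15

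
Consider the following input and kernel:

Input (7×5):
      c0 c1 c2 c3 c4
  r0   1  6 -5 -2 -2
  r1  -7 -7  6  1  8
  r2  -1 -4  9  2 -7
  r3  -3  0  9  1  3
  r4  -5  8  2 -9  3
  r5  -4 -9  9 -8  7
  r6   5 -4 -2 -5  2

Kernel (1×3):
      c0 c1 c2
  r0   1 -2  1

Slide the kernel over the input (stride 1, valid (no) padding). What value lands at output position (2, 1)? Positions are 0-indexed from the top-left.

-20

The receptive field on the input at this output position is [-4 9 2]. Elementwise product with the kernel and sum: -4·1 + 9·-2 + 2·1.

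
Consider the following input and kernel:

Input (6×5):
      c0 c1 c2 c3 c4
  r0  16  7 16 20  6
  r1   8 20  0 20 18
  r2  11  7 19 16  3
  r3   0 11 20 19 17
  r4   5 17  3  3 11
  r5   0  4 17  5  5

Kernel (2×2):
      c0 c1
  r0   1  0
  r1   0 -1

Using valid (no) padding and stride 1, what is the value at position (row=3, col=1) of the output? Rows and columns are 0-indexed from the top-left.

8

The receptive field on the input at this output position is [11 20 / 17 3]. Elementwise product with the kernel and sum: 11·1 + 3·-1.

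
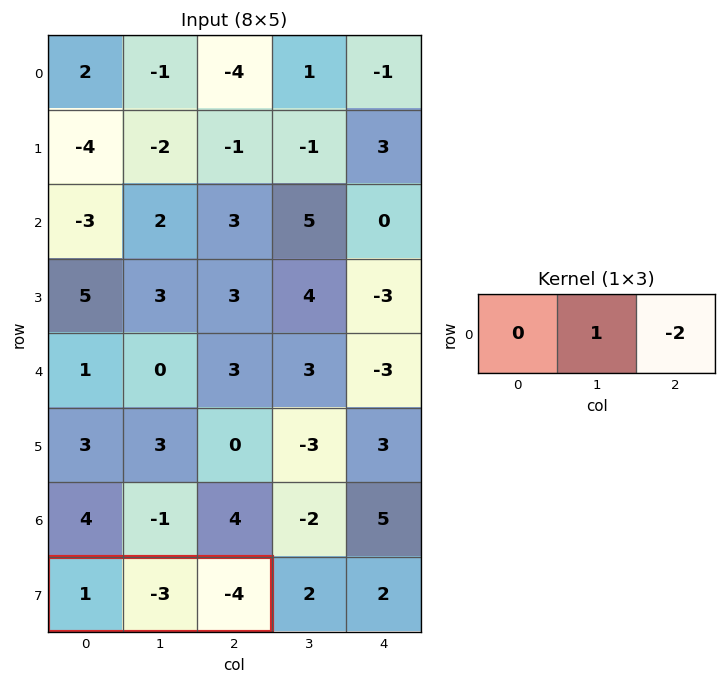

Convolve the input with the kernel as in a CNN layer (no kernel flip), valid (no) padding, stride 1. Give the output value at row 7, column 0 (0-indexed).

5

The receptive field on the input at this output position is [1 -3 -4]. Elementwise product with the kernel and sum: -3·1 + -4·-2.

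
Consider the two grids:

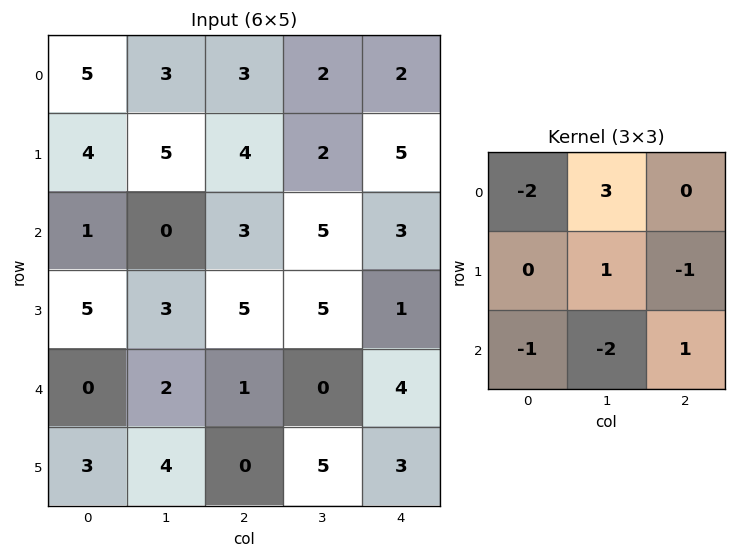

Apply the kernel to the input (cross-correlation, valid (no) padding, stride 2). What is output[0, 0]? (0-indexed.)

2

The receptive field on the input at this output position is [5 3 3 / 4 5 4 / 1 0 3]. Elementwise product with the kernel and sum: 5·-2 + 3·3 + 5·1 + 4·-1 + 1·-1 + 0·-2 + 3·1.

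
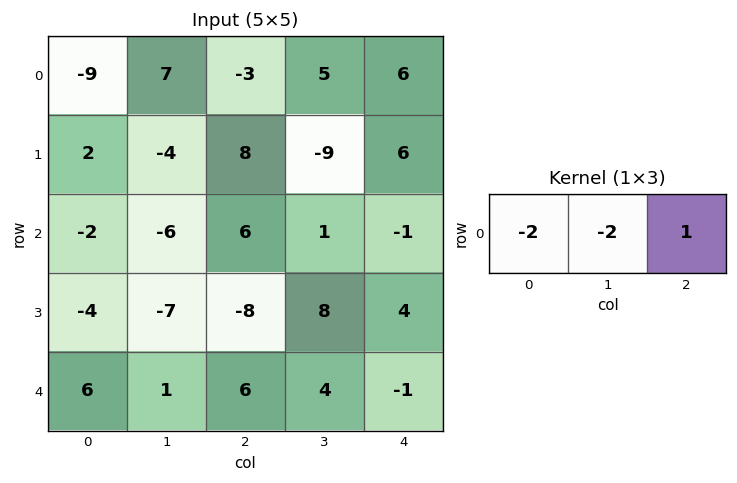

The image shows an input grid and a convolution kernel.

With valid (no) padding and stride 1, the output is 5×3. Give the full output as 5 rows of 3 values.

1 -3 2
12 -17 8
22 1 -15
14 38 4
-8 -10 -21

Output[0,0]: The receptive field on the input at this output position is [-9 7 -3]. Elementwise product with the kernel and sum: -9·-2 + 7·-2 + -3·1.
Output[0,1]: The receptive field on the input at this output position is [7 -3 5]. Elementwise product with the kernel and sum: 7·-2 + -3·-2 + 5·1.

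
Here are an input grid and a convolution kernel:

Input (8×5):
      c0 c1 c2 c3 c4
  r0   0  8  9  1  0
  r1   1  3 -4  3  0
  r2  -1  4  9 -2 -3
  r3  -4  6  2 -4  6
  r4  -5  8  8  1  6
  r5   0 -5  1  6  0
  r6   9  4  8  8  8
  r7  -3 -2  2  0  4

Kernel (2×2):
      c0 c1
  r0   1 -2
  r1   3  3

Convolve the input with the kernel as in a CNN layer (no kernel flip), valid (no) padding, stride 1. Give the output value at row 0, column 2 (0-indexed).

The receptive field on the input at this output position is [9 1 / -4 3]. Elementwise product with the kernel and sum: 9·1 + 1·-2 + -4·3 + 3·3.

4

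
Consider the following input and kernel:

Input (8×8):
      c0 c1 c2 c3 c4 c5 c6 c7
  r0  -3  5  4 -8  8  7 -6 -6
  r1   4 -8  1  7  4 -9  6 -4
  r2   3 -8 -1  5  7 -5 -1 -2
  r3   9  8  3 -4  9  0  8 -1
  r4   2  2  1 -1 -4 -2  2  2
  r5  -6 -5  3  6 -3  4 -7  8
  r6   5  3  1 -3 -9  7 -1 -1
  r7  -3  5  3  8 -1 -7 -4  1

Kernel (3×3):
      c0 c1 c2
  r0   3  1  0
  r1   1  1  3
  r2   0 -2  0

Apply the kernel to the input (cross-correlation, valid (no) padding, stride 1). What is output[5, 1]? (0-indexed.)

The receptive field on the input at this output position is [-5 3 6 / 3 1 -3 / 5 3 8]. Elementwise product with the kernel and sum: -5·3 + 3·1 + 3·1 + 1·1 + -3·3 + 3·-2.

-23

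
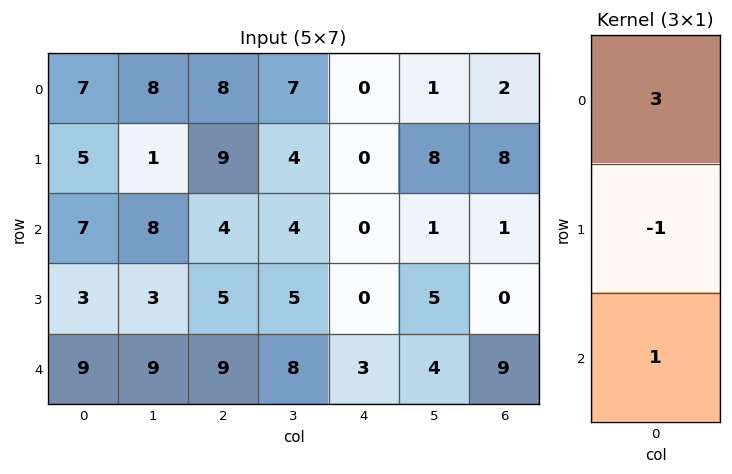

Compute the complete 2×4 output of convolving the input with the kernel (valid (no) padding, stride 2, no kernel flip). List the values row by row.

23 19 0 -1
27 16 3 12

Output[0,0]: The receptive field on the input at this output position is [7 / 5 / 7]. Elementwise product with the kernel and sum: 7·3 + 5·-1 + 7·1.
Output[0,1]: The receptive field on the input at this output position is [8 / 9 / 4]. Elementwise product with the kernel and sum: 8·3 + 9·-1 + 4·1.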